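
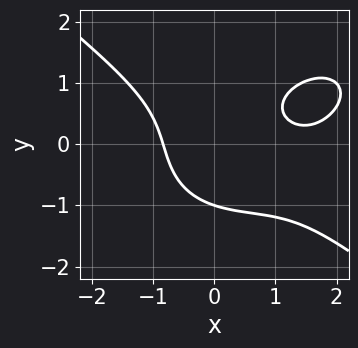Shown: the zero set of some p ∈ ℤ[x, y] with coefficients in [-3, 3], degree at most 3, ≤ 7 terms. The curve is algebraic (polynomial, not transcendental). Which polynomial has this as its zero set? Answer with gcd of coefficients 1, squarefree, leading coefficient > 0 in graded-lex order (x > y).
x^3 + 2*y^3 - 2*x^2 - 2*x*y + 2

deg p = 3. A generic line meets the curve in up to 3 points.
Checking where it meets the axes: one y-axis crossing is at y = -1.
Assembling these constraints gives the stated polynomial.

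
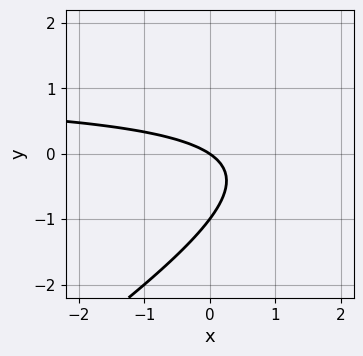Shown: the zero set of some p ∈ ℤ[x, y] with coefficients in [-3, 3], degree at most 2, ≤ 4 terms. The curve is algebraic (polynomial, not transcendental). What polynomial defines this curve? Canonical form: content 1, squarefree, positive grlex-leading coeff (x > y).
2*x*y - 3*y^2 - 2*x - 3*y

The degree is 2 — the shape is more complex than any degree-1 curve.
From the visible intercepts: among the integer gridlines, it crosses the y-axis at y ∈ {-1, 0}; it crosses the x-axis at the gridline x = 0.
Fitting integer coefficients to these (and the overall shape) gives p.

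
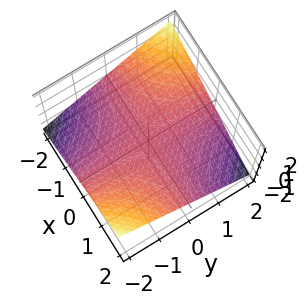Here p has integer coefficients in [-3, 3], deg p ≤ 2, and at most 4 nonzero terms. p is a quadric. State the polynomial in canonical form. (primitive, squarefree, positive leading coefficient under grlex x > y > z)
Degree: a hyperbolic paraboloid; a quadric, so deg p = 2.
Checking where it meets the axes: it crosses the z-axis at the gridline z = 0; the visible x-axis segment lies entirely on the surface; the visible y-axis segment lies entirely on the surface.
The integer polynomial consistent with all of this is the stated p.

x*y + 3*z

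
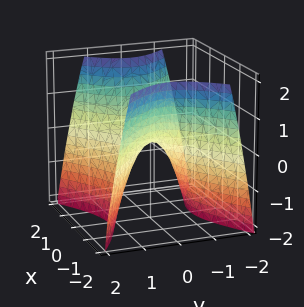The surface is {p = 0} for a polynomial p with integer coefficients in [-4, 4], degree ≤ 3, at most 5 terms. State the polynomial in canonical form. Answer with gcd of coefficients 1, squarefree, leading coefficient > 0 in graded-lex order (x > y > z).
2*x^2 - 3*y^2 - 2*z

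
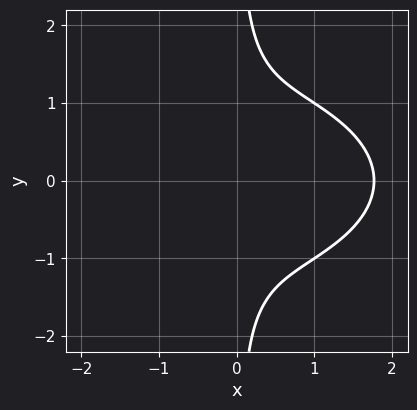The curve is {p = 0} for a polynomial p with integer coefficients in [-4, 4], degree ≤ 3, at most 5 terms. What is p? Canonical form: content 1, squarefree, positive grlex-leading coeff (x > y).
x^3 + 3*x*y^2 - 2*x - 2

Degree: a generic line meets the curve in up to 3 points, so deg p = 3.
Symmetries: mirror symmetry y ↦ −y ⇒ only even powers of y.
Observable constraints: no y-intercept at any integer in the box.
Matching integer coefficients to the picture gives p.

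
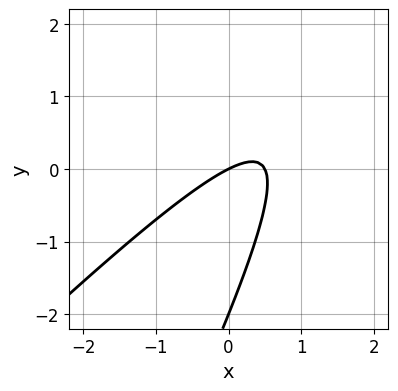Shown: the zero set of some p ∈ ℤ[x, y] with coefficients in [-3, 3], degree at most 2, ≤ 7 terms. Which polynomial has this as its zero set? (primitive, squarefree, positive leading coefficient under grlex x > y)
2*x^2 - 3*x*y + y^2 - x + 2*y

1. deg p = 2. The shape is more complex than any degree-1 curve.
2. From the axis intercepts and sections: one x-axis crossing is at x = 0; the y-axis gridline crossings are at y ∈ {-2, 0}.
3. Together with the visible shape, these determine p as stated.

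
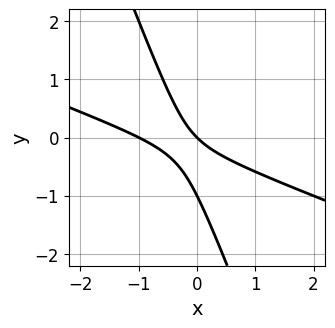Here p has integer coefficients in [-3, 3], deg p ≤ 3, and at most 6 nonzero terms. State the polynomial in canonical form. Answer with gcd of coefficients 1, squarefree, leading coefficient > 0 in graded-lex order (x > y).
x^2 + 3*x*y + y^2 + x + y

(a) The degree is 2 — the shape is more complex than any degree-1 curve.
(b) From the visible intercepts: the y-axis gridline crossings are at y ∈ {-1, 0}; among the integer gridlines, it crosses the x-axis at x ∈ {-1, 0}.
(c) Solving for integer coefficients yields p as stated.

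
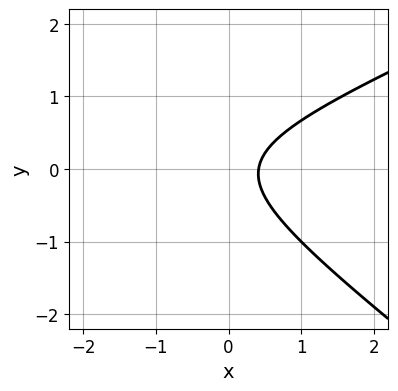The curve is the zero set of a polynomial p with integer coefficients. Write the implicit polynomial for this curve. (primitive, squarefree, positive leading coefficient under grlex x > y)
First, the degree is 2 — no degree-1 curve has this shape.
Next, reading off the gridlines: the curve avoids every integer y-axis point in the box.
Finally, together with the visible shape, these determine p as stated.

x^2 - x*y - 3*y^2 + 2*x - 1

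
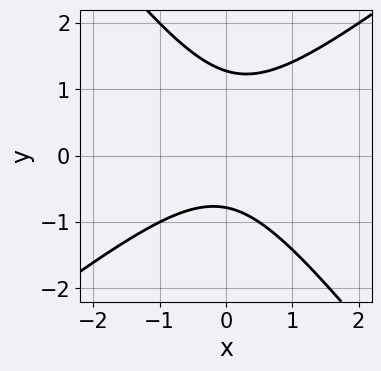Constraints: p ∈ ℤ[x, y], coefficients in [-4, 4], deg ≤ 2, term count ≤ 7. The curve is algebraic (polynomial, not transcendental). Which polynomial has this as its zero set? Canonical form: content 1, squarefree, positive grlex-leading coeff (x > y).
2*x^2 - x*y - 2*y^2 + y + 2

Degree: the shape is more complex than any degree-1 curve, so deg p = 2.
From the axis intercepts and sections: the curve avoids every integer x-axis point in the box.
Matching integer coefficients to the picture gives p.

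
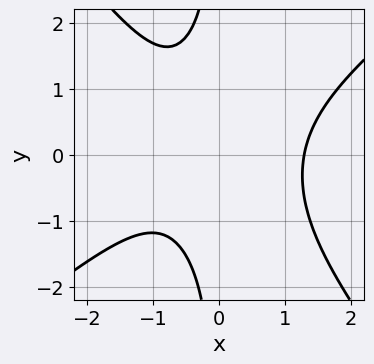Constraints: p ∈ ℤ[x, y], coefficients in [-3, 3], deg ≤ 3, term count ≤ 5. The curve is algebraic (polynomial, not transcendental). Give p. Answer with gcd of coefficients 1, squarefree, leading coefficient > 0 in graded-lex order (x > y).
First, degree: a generic line meets the curve in up to 3 points, so deg p = 3.
Next, reading off the gridlines: the curve avoids every integer y-axis point in the box.
Finally, putting this together gives p.

2*x^3 - x^2*y - 2*x*y^2 - x - 3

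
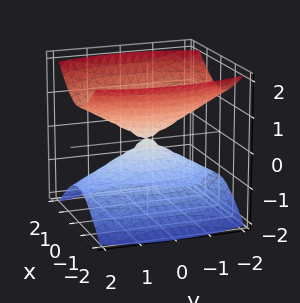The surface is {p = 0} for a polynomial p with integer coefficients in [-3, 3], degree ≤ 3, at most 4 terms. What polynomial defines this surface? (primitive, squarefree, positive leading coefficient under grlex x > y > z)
I count 2 distinct pieces.
Degree: two nappes meeting at a single point; a quadric, so deg p = 2.
Symmetries: the x ↦ −x reflection is a symmetry, so x appears only in even powers; it's symmetric under y → −y, forcing even powers of y; it's symmetric under z → −z, forcing even powers of z.
Against the integer gridlines: it crosses the y-axis at the gridline y = 0; it meets the z-axis at z = 0 (among the integer gridlines); it meets the x-axis at x = 0 (among the integer gridlines).
Putting this together gives p.

3*x^2 + y^2 - 3*z^2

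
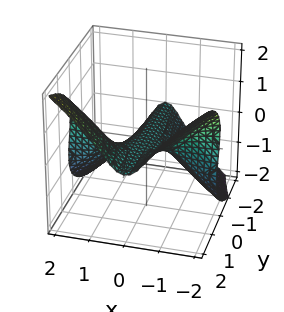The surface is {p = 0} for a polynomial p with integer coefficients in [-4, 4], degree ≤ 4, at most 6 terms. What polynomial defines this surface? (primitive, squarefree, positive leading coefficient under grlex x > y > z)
The degree is 3 — the shape is more complex than any degree-2 surface.
From the visible intercepts: every point of the y-axis in the box is on the surface; one x-axis crossing is at x = 0; one z-axis crossing is at z = 0.
Solving for integer coefficients yields p as stated.

2*x^2*y + x^2*z - 2*z^3 - x^2 - 2*z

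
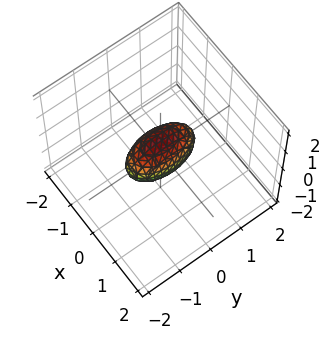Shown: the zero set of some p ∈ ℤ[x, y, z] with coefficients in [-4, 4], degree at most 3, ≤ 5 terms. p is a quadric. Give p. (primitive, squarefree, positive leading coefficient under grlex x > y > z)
First, the degree is 2 — bounded and convex; a quadric.
Then, symmetries: mirror symmetry y ↦ −y ⇒ only even powers of y; the z ↦ −z reflection is a symmetry, so z appears only in even powers; mirror symmetry x ↦ −x ⇒ only even powers of x.
Next, reading off the gridlines: among the integer gridlines, it crosses the y-axis at y ∈ {-1, 1}.
Finally, fitting integer coefficients to these (and the overall shape) gives p.

3*x^2 + y^2 + 2*z^2 - 1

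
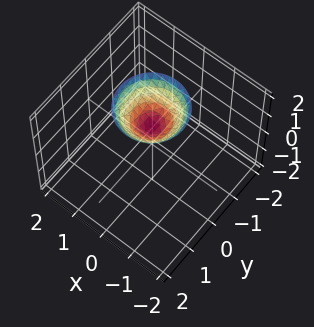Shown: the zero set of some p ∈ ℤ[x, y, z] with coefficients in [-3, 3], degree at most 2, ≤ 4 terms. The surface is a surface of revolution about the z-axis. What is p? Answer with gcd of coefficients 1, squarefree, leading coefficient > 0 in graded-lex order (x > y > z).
x^2 + y^2 - z + 1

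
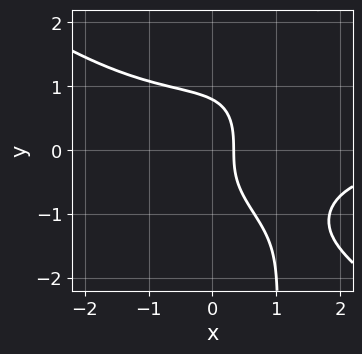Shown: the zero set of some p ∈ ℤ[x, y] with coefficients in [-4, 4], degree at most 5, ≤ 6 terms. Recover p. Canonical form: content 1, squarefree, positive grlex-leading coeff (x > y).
x^3*y - 2*x*y^3 + 2*y^3 + 3*x - 1

First, the degree is 4 — no degree-3 curve has this shape.
Finally, the integer polynomial consistent with all of this is the stated p.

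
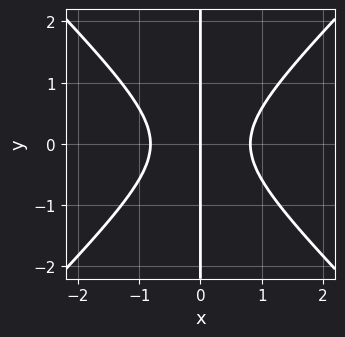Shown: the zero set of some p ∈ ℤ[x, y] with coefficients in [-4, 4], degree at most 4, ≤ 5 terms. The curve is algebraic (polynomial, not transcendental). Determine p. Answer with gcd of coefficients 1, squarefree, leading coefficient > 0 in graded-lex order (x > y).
1. The degree is 3 — a generic line meets the curve in up to 3 points.
2. Symmetries: the y ↦ −y reflection is a symmetry, so y appears only in even powers.
3. Observable constraints: it crosses the x-axis at the gridline x = 0; every point of the y-axis in the box is on the curve.
4. The integer polynomial consistent with all of this is the stated p.

3*x^3 - 3*x*y^2 - 2*x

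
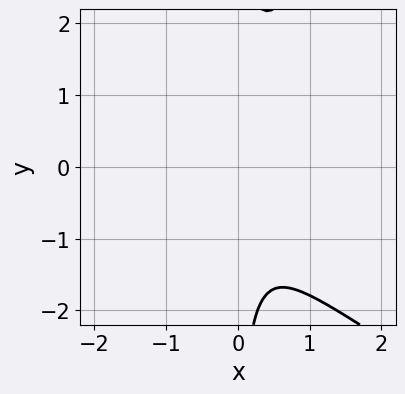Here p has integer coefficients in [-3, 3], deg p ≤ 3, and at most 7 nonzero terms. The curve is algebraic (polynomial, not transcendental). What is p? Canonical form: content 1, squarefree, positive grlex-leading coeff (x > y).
(a) The degree is 3 — a generic line meets the curve in up to 3 points.
(b) Against the integer gridlines: the curve avoids every integer x-axis point in the box; it misses every integer gridline on the y-axis.
(c) Together with the visible shape, these determine p as stated.

x^3 + x^2*y - x*y^2 + 3*x^2 + 1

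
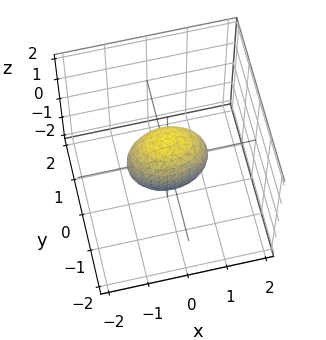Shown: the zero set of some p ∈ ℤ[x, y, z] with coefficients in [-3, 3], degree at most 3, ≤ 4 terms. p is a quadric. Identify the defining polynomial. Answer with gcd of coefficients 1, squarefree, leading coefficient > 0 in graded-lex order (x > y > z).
x^2 + 2*y^2 + z^2 - 1

First, deg p = 2. Bounded and convex; a quadric.
Next, symmetries: the z ↦ −z reflection is a symmetry, so z appears only in even powers; the y ↦ −y reflection is a symmetry, so y appears only in even powers; the x ↦ −x reflection is a symmetry, so x appears only in even powers.
Then, from the axis intercepts and sections: among the integer gridlines, it crosses the x-axis at x ∈ {-1, 1}; among the integer gridlines, it crosses the z-axis at z ∈ {-1, 1}.
Finally, together with the visible shape, these determine p as stated.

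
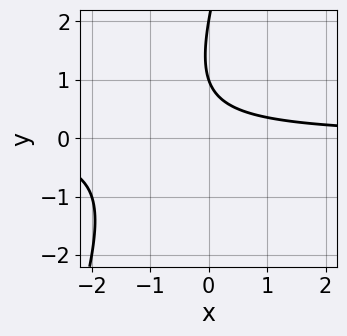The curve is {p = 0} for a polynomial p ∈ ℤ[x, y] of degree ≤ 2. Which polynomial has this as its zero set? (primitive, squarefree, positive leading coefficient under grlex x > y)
3*x*y - y^2 + 3*y - 2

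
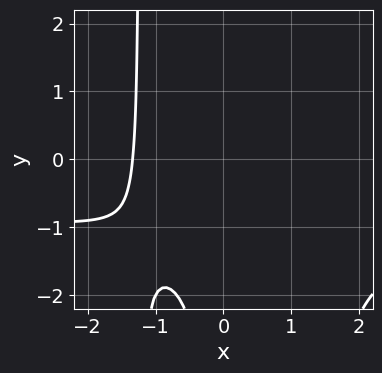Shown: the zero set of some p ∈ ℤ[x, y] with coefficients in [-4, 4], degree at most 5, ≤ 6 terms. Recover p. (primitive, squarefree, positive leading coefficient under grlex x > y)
(a) deg p = 4. A generic line meets the curve in up to 4 points.
(b) From the visible intercepts: it misses every integer gridline on the y-axis.
(c) Putting this together gives p.

2*x^3*y + 2*x^3 + x^2 - 3*x*y + 3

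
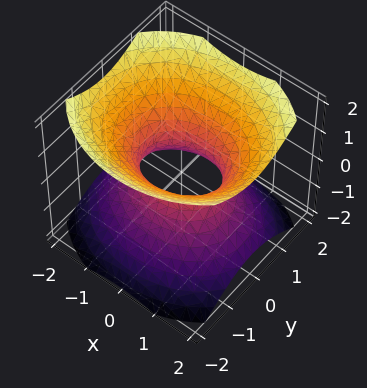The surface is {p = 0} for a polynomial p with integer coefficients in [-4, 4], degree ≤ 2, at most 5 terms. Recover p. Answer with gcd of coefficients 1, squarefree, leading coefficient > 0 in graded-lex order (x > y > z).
(a) The degree is 2 — an hourglass — one-sheet hyperboloid; a quadric.
(b) Symmetries: mirror symmetry z ↦ −z ⇒ only even powers of z; mirror symmetry y ↦ −y ⇒ only even powers of y; mirror symmetry x ↦ −x ⇒ only even powers of x.
(c) Observable constraints: the x-axis gridline crossings are at x ∈ {-1, 1}; the surface avoids every integer z-axis point in the box.
(d) Assembling these constraints gives the stated polynomial.

2*x^2 + 3*y^2 - 3*z^2 - 2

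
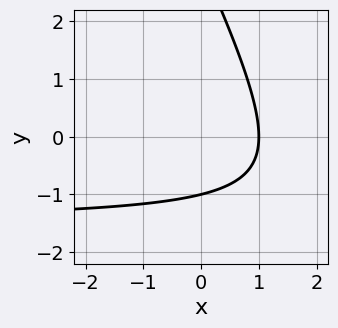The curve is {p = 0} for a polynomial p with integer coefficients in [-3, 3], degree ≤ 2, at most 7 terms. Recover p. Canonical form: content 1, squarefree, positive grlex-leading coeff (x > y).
1. deg p = 2. A generic line meets the curve in up to 2 points.
2. Checking where it meets the axes: it crosses the x-axis at the gridline x = 1; one y-axis crossing is at y = -1.
3. Matching integer coefficients to the picture gives p.

2*x*y + y^2 + 3*x - 2*y - 3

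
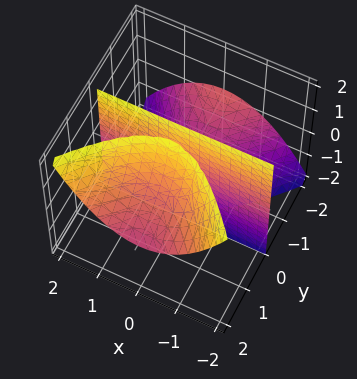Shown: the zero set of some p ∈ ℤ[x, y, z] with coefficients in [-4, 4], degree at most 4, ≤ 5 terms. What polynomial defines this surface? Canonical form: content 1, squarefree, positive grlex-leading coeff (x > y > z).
3*x^2*y - y^3 - 3*y^2*z + 3*y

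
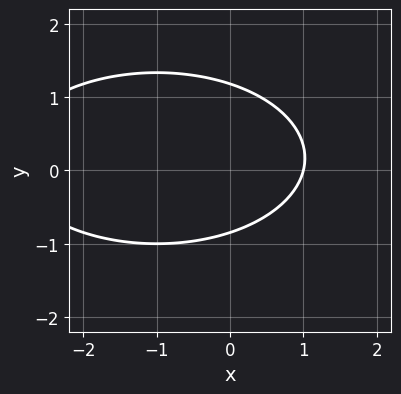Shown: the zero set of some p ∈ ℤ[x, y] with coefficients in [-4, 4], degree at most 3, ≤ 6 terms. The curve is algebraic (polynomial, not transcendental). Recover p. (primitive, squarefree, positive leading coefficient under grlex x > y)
x^2 + 3*y^2 + 2*x - y - 3

First, the degree is 2 — no degree-1 curve has this shape.
Then, checking where it meets the axes: one x-axis crossing is at x = 1.
Finally, matching integer coefficients to the picture gives p.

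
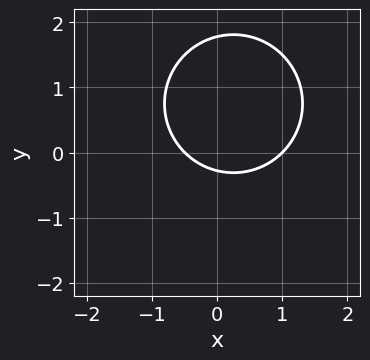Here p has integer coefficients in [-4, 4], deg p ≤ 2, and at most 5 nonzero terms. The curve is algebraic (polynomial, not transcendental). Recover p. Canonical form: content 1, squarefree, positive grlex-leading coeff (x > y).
First, degree: a generic line meets the curve in up to 2 points, so deg p = 2.
Next, from the axis intercepts and sections: one x-axis crossing is at x = 1.
Finally, putting this together gives p.

2*x^2 + 2*y^2 - x - 3*y - 1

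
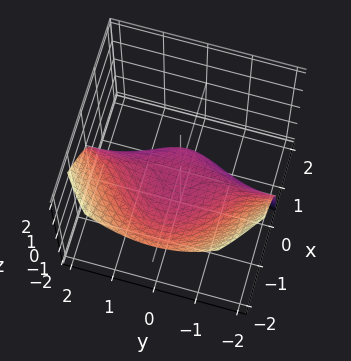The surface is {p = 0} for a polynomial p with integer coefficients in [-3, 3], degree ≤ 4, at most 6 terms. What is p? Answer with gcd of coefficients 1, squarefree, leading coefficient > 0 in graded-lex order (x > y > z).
x^3 + 2*x*y^2 - 3*x*z + 3*z

(a) deg p = 3. No degree-2 surface has this shape.
(b) Checking where it meets the axes: one z-axis crossing is at z = 0; it crosses the x-axis at the gridline x = 0.
(c) The integer polynomial consistent with all of this is the stated p. Check: (0, -1, 0) on the y-axis lies on the surface, and p(0, -1, 0) = 0. ✓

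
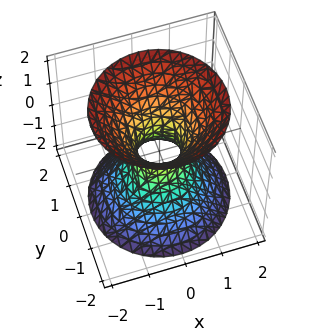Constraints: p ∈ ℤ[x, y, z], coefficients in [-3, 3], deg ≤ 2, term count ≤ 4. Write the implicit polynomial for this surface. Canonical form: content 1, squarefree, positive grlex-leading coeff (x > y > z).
3*x^2 + 3*y^2 - 2*z^2 - 1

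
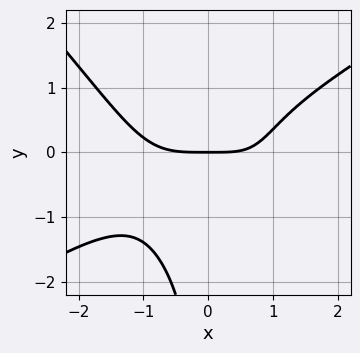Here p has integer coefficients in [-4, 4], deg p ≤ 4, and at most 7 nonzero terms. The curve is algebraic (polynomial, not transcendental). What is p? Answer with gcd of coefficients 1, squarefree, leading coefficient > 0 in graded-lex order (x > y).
x^4 - 2*x^2*y^2 - x*y^3 + x*y - 3*y

First, degree: the shape is more complex than any degree-3 curve, so deg p = 4.
Next, observable constraints: it meets the x-axis at x = 0 (among the integer gridlines); one y-axis crossing is at y = 0.
Finally, these observations pin down the coefficients.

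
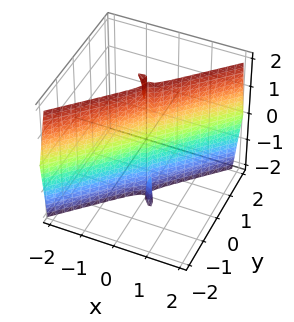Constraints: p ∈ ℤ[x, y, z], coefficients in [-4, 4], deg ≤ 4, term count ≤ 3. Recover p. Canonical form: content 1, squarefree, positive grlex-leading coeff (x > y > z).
3*x^3 - x*y*z - 3*y^3

First, I count 3 distinct pieces. Treating them together as one polynomial.
Next, degree: the shape is more complex than any degree-2 surface, so deg p = 3.
Next, from the axis intercepts and sections: it meets the y-axis at y = 0 (among the integer gridlines); every point of the z-axis in the box is on the surface.
Finally, together with the visible shape, these determine p as stated.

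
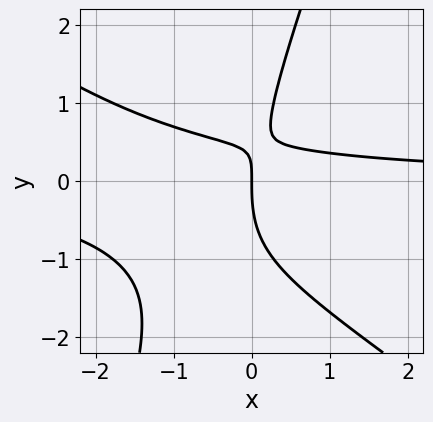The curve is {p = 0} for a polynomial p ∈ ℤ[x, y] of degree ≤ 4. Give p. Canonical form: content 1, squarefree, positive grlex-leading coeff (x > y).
(a) The degree is 3 — no degree-2 curve has this shape.
(b) From the axis intercepts and sections: one y-axis crossing is at y = 0; it meets the x-axis at x = 0 (among the integer gridlines).
(c) Assembling these constraints gives the stated polynomial.

2*x^2*y + 2*x*y^2 - y^3 + 3*x*y - 2*x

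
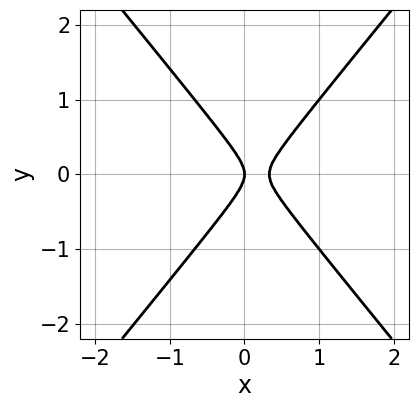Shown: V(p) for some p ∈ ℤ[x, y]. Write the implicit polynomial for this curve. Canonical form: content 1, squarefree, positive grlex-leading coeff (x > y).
3*x^2 - 2*y^2 - x

Degree: no degree-1 curve has this shape, so deg p = 2.
Symmetries: mirror symmetry y ↦ −y ⇒ only even powers of y.
From the visible intercepts: it crosses the x-axis at the gridline x = 0; one y-axis crossing is at y = 0.
These observations pin down the coefficients.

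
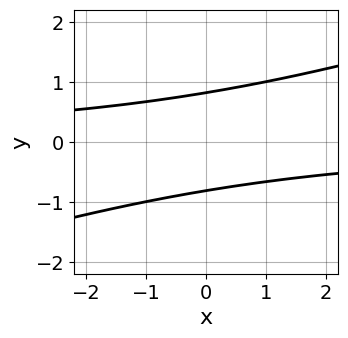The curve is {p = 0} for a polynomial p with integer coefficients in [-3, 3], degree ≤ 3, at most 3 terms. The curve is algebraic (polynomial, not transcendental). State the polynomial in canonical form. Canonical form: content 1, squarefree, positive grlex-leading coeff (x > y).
x*y - 3*y^2 + 2

deg p = 2. No degree-1 curve has this shape.
From the axis intercepts and sections: no x-intercept at any integer in the box.
Fitting integer coefficients to these (and the overall shape) gives p.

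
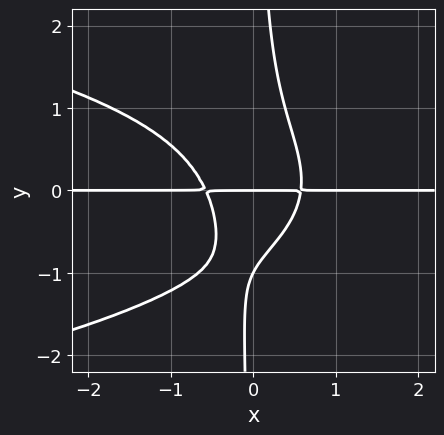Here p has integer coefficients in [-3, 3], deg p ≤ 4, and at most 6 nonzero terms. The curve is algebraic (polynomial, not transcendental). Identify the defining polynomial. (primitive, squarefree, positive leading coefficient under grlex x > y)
3*x*y^3 + 3*x^2*y + x*y^2 - y^2 - y

1. The degree is 4 — a generic line meets the curve in up to 4 points.
2. From the axis intercepts and sections: the visible x-axis segment lies entirely on the curve; among the integer gridlines, it crosses the y-axis at y ∈ {-1, 0}.
3. Together with the visible shape, these determine p as stated.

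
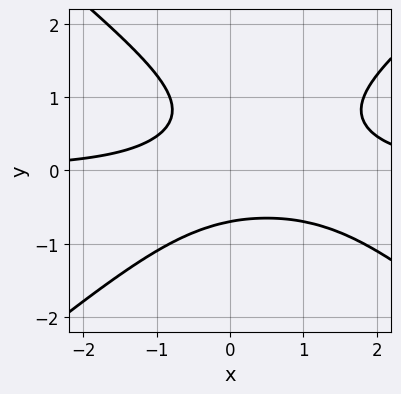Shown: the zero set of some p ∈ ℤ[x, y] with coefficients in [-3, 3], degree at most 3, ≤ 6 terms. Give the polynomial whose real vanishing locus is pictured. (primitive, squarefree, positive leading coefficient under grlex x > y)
(a) deg p = 3. The shape is more complex than any degree-2 curve.
(b) From the visible intercepts: the curve avoids every integer x-axis point in the box.
(c) Putting this together gives p.

2*x^2*y - 3*y^3 - 2*x*y + 2*y^2 - 2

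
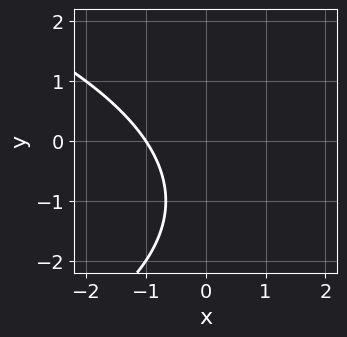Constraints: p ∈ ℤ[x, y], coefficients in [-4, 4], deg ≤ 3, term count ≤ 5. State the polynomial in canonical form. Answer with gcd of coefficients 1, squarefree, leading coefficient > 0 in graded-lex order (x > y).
y^2 + 3*x + 2*y + 3

First, degree: the shape is more complex than any degree-1 curve, so deg p = 2.
Then, from the visible intercepts: it meets the x-axis at x = -1 (among the integer gridlines); it misses every integer gridline on the y-axis.
Finally, matching integer coefficients to the picture gives p.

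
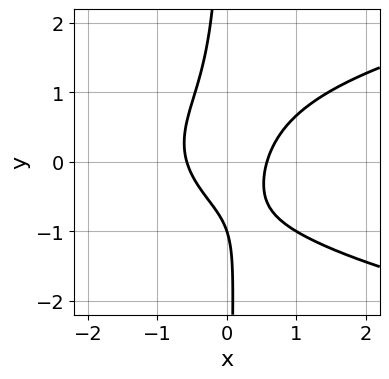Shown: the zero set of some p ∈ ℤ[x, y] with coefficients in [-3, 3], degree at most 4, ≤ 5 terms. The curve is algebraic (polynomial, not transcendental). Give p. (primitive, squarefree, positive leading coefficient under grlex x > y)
3*x*y^2 - 3*x^2 + y + 1

(a) deg p = 3.
(b) From the visible intercepts: it meets the y-axis at y = -1 (among the integer gridlines).
(c) Solving for integer coefficients yields p as stated.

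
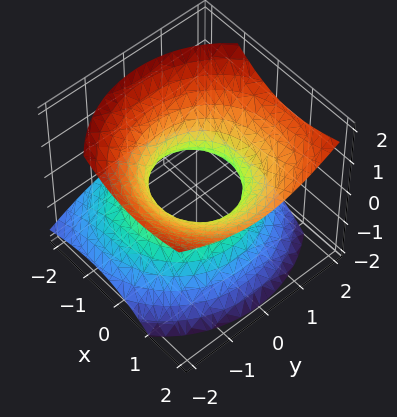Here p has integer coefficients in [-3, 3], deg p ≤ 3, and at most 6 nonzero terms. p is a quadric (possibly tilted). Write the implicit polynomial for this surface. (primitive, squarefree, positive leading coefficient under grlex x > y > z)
1. deg p = 2. No degree-1 surface has this shape.
2. Checking where it meets the axes: it misses every integer gridline on the z-axis; the y-axis gridline crossings are at y ∈ {-1, 1}; among the integer gridlines, it crosses the x-axis at x ∈ {-1, 1}.
3. Fitting integer coefficients to these (and the overall shape) gives p.

2*x^2 - 2*x*z + 2*y^2 - 3*z^2 - 2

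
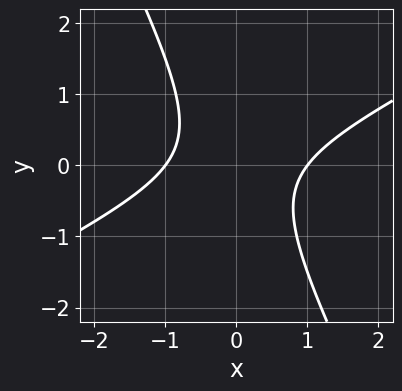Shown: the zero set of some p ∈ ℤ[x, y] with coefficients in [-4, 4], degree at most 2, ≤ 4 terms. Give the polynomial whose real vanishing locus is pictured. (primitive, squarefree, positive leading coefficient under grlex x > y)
2*x^2 - 3*x*y - 2*y^2 - 2

1. The degree is 2 — a generic line meets the curve in up to 2 points.
2. Against the integer gridlines: no y-intercept at any integer in the box; the x-axis gridline crossings are at x ∈ {-1, 1}.
3. Solving for integer coefficients yields p as stated.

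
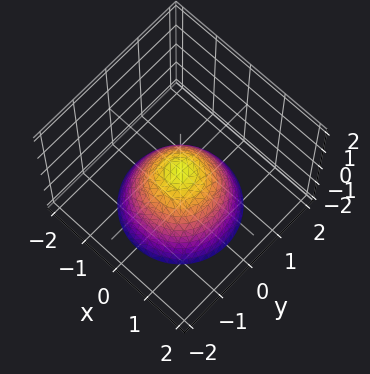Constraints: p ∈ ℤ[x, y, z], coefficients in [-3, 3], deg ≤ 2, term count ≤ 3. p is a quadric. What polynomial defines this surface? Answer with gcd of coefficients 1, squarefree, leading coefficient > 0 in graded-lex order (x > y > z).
x^2 + y^2 + z

1. Degree: a single bowl opening along one axis; a quadric, so deg p = 2.
2. Symmetries: rotational symmetry about the z-axis ⇒ p depends on x, y only through x² + y².
3. Checking where it meets the axes: it crosses the x-axis at the gridline x = 0; it crosses the y-axis at the gridline y = 0.
4. Solving for integer coefficients yields p as stated.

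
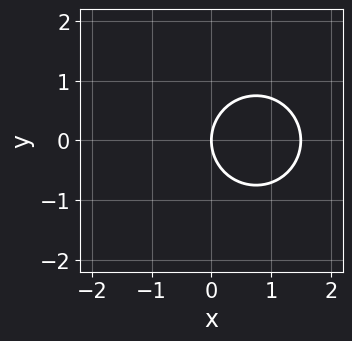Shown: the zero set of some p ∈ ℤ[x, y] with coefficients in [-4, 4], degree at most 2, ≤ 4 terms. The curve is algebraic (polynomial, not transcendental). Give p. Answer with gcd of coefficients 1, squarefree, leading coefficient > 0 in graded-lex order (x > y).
2*x^2 + 2*y^2 - 3*x

The degree is 2 — the shape is more complex than any degree-1 curve.
Symmetries: the y ↦ −y reflection is a symmetry, so y appears only in even powers.
Against the integer gridlines: it crosses the y-axis at the gridline y = 0; one x-axis crossing is at x = 0.
The integer polynomial consistent with all of this is the stated p.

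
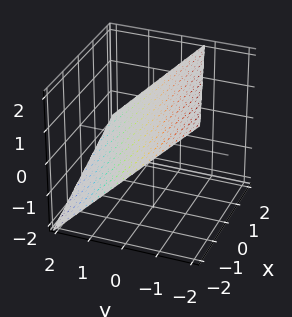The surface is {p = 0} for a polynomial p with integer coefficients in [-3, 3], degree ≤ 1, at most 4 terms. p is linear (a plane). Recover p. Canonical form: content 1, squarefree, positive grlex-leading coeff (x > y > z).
x - 3*y - 3*z + 2

First, the degree is 1 — the surface is flat (a plane).
Then, from the visible intercepts: one x-axis crossing is at x = -2.
Finally, solving for integer coefficients yields p as stated.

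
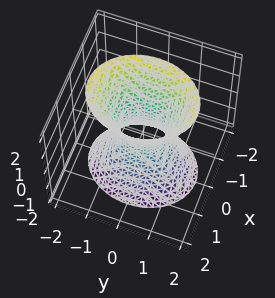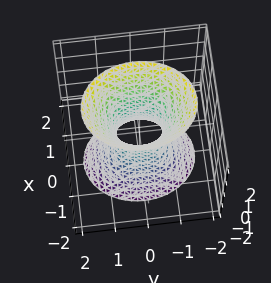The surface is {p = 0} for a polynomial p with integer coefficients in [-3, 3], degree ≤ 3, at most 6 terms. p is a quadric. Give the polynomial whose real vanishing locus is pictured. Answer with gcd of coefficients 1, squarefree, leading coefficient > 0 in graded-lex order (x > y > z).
3*x^2 + 2*y^2 - z^2 - 1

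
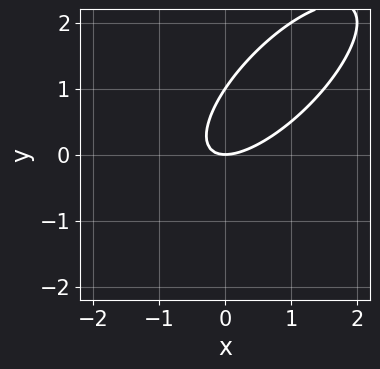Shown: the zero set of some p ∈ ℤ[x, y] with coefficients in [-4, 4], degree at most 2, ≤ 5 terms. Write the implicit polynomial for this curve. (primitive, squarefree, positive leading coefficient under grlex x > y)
2*x^2 - 3*x*y + 2*y^2 - 2*y

1. The degree is 2 — the shape is more complex than any degree-1 curve.
2. From the axis intercepts and sections: one x-axis crossing is at x = 0; the y-axis gridline crossings are at y ∈ {0, 1}.
3. Together with the visible shape, these determine p as stated.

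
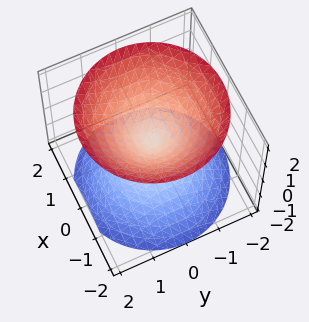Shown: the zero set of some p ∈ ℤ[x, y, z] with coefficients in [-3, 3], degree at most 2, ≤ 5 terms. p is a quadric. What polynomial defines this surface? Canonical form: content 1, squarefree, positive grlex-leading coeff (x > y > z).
(a) There are 2 components.
(b) Degree: two nappes meeting at a single point; a quadric, so deg p = 2.
(c) Symmetries: rotational symmetry about the z-axis ⇒ p depends on x, y only through x² + y²; it's symmetric under z → −z, forcing even powers of z.
(d) From the visible intercepts: a circular section at z = 1 has radius exactly 1; one x-axis crossing is at x = 0; one y-axis crossing is at y = 0.
(e) Putting this together gives p.

x^2 + y^2 - z^2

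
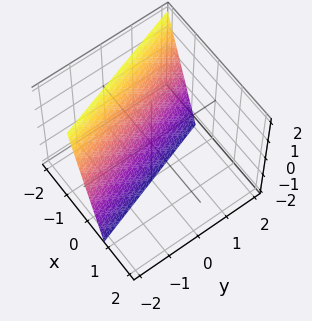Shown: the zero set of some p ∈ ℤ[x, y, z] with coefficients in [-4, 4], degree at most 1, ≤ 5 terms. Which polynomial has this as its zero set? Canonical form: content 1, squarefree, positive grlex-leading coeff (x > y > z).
3*x + y + z + 2

(a) The degree is 1 — the surface is flat (a plane).
(b) Observable constraints: one z-axis crossing is at z = -2; one y-axis crossing is at y = -2.
(c) Fitting integer coefficients to these (and the overall shape) gives p.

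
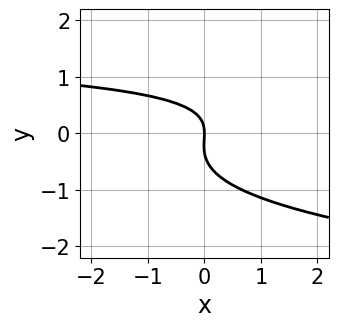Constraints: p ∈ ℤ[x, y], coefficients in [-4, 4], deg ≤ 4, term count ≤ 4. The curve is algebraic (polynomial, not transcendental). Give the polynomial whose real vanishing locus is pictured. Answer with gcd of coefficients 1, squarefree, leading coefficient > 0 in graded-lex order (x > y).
3*y^3 - x*y + y^2 + 2*x

deg p = 3. No degree-2 curve has this shape.
Observable constraints: it meets the y-axis at y = 0 (among the integer gridlines); it crosses the x-axis at the gridline x = 0.
Matching integer coefficients to the picture gives p.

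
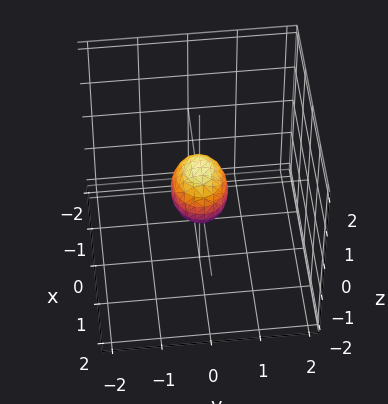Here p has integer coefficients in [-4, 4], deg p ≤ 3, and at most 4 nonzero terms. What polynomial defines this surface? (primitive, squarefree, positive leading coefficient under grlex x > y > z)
2*x^2 + 3*y^2 + 2*z^2 - 1

Degree: a closed, bounded, convex surface; a quadric, so deg p = 2.
Symmetries: the y ↦ −y reflection is a symmetry, so y appears only in even powers; the x ↦ −x reflection is a symmetry, so x appears only in even powers; mirror symmetry z ↦ −z ⇒ only even powers of z.
Matching integer coefficients to the picture gives p.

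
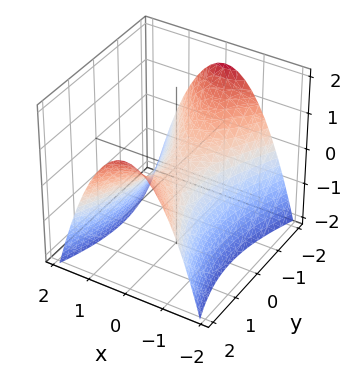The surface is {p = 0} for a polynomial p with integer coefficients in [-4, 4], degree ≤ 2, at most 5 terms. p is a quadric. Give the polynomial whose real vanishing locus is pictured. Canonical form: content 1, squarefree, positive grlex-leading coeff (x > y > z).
First, degree: a saddle surface; a quadric, so deg p = 2.
Next, symmetries: mirror symmetry x ↦ −x ⇒ only even powers of x; it's symmetric under y → −y, forcing even powers of y.
Then, from the axis intercepts and sections: it crosses the z-axis at the gridline z = 0; one x-axis crossing is at x = 0.
Finally, matching integer coefficients to the picture gives p.

3*x^2 - y^2 + 3*z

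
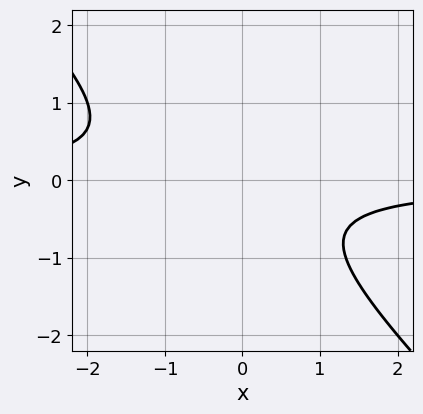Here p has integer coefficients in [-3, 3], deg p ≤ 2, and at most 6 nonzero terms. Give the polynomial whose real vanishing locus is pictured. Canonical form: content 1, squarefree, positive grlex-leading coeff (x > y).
First, the degree is 2 — a generic line meets the curve in up to 2 points.
Next, reading off the gridlines: it misses every integer gridline on the x-axis; the curve avoids every integer y-axis point in the box.
Finally, assembling these constraints gives the stated polynomial.

3*x*y + 3*y^2 + y + 2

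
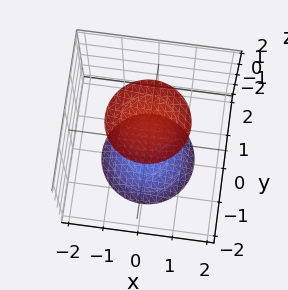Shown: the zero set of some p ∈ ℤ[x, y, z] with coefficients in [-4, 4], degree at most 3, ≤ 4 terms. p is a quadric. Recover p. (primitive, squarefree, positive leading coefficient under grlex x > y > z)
x^2 + y^2 - z^2 + 3

First, the picture has 2 separate pieces. Treating them together as one polynomial.
Then, deg p = 2. Two separate bowl-shaped sheets opening away from each other; a quadric.
Next, symmetries: it's symmetric under z → −z, forcing even powers of z; rotational symmetry about the z-axis ⇒ p depends on x, y only through x² + y².
Next, reading off the gridlines: the surface avoids every integer y-axis point in the box; it misses every integer gridline on the x-axis.
Finally, fitting integer coefficients to these (and the overall shape) gives p.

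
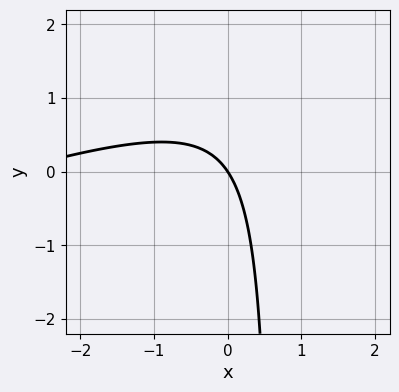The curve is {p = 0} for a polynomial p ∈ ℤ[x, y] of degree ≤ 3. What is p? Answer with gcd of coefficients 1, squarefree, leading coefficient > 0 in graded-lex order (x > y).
x^2 - 3*x*y + 3*x + 2*y

First, the degree is 2 — no degree-1 curve has this shape.
Next, from the axis intercepts and sections: one x-axis crossing is at x = 0; one y-axis crossing is at y = 0.
Finally, together with the visible shape, these determine p as stated.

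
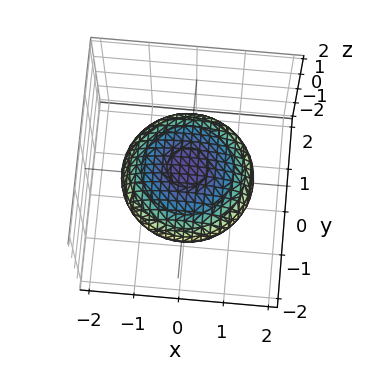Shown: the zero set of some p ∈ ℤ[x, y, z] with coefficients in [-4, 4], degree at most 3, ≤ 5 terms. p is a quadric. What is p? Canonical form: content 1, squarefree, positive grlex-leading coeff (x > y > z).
x^2 + y^2 + 3*z^2 - 2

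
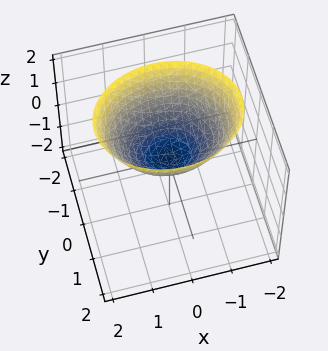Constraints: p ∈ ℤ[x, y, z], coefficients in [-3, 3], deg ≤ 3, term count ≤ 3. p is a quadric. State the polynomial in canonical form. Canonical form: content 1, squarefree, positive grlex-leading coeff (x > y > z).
2*x^2 + 3*y^2 - 3*z

deg p = 2. A paraboloid; a quadric.
Symmetries: the x ↦ −x reflection is a symmetry, so x appears only in even powers; the y ↦ −y reflection is a symmetry, so y appears only in even powers.
From the visible intercepts: it crosses the z-axis at the gridline z = 0; one x-axis crossing is at x = 0; one y-axis crossing is at y = 0.
Solving for integer coefficients yields p as stated.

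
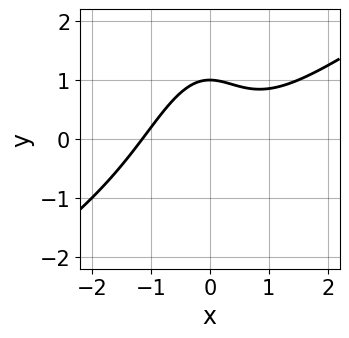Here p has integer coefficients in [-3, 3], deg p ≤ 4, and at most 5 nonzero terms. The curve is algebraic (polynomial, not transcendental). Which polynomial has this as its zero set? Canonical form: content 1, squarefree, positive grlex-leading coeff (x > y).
2*x^3 - 3*x^2*y - y^2 - 2*y + 3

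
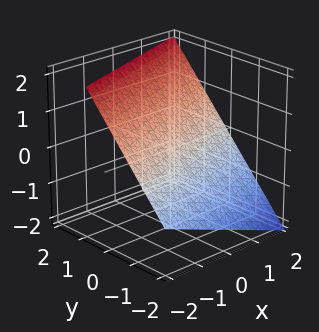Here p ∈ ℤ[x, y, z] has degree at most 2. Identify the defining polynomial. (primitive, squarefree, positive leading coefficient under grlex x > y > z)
deg p = 1. The surface is flat (a plane).
Checking where it meets the axes: it crosses the x-axis at the gridline x = 2.
Solving for integer coefficients yields p as stated.

x - 3*y + 3*z - 2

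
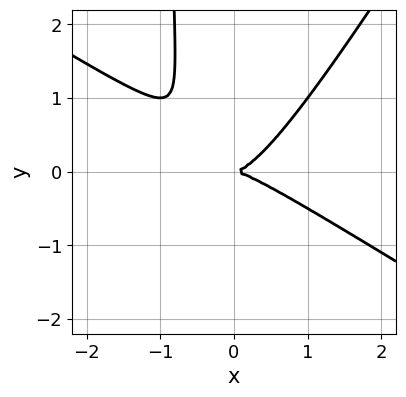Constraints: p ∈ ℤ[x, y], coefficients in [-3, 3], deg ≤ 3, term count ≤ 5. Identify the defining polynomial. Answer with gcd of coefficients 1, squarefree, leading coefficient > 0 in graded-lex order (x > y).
x^3 + x^2*y - x*y^2 - y^2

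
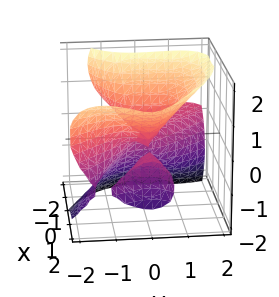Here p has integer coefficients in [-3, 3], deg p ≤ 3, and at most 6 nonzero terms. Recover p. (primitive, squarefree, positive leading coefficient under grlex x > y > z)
x^2*z + x*y^2 + y^3 - z^3 - x*z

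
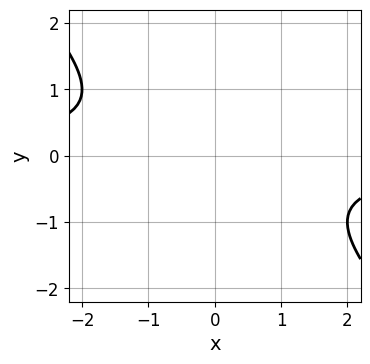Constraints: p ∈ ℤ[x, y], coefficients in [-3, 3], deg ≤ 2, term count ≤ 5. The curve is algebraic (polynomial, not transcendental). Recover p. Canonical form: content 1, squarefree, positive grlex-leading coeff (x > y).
x*y + y^2 + 1

First, deg p = 2. The shape is more complex than any degree-1 curve.
Next, from the visible intercepts: no y-intercept at any integer in the box; the curve avoids every integer x-axis point in the box.
Finally, solving for integer coefficients yields p as stated.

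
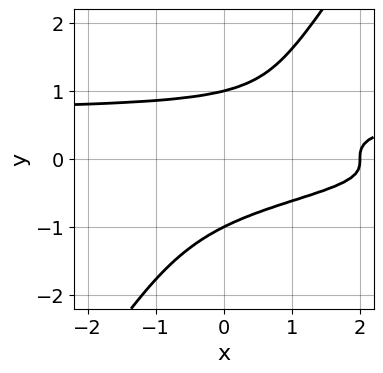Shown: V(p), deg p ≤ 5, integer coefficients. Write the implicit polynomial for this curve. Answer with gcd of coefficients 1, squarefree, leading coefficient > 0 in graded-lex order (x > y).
First, the degree is 4 — a generic line meets the curve in up to 4 points.
Next, against the integer gridlines: one x-axis crossing is at x = 2; the y-axis gridline crossings are at y ∈ {-1, 1}.
Finally, assembling these constraints gives the stated polynomial.

3*x*y^3 - 2*y^4 - x + 2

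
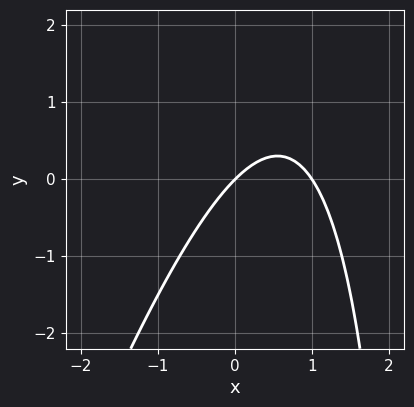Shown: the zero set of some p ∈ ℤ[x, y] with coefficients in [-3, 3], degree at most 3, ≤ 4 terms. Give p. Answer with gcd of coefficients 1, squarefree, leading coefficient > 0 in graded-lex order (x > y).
3*x^2 - x*y - 3*x + 3*y

The degree is 2 — a generic line meets the curve in up to 2 points.
From the visible intercepts: the x-axis gridline crossings are at x ∈ {0, 1}; it crosses the y-axis at the gridline y = 0.
Together with the visible shape, these determine p as stated.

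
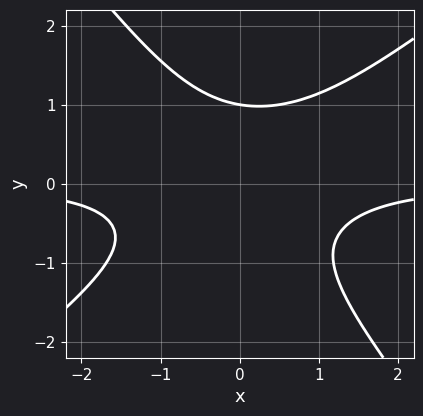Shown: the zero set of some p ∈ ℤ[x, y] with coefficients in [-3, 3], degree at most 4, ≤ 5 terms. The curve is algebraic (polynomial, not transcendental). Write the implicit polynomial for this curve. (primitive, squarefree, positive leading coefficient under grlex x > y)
2*x^2*y - x*y^2 - 2*y^3 + 2

1. Degree: the shape is more complex than any degree-2 curve, so deg p = 3.
2. From the axis intercepts and sections: no x-intercept at any integer in the box; one y-axis crossing is at y = 1.
3. The integer polynomial consistent with all of this is the stated p.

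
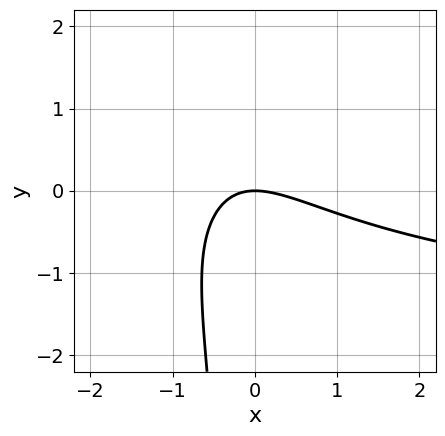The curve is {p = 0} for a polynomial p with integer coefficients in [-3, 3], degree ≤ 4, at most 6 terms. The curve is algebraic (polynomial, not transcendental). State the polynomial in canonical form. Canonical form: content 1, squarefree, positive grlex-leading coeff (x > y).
deg p = 3.
Against the integer gridlines: one y-axis crossing is at y = 0; it crosses the x-axis at the gridline x = 0.
Solving for integer coefficients yields p as stated.

x^2*y - x*y^2 + 2*x^2 + 3*x*y + 3*y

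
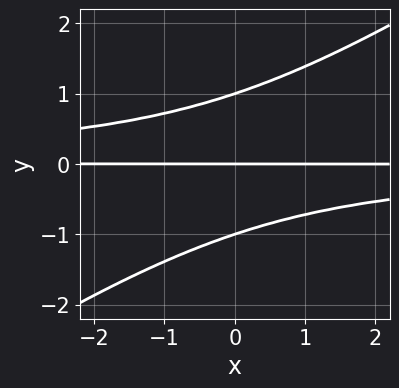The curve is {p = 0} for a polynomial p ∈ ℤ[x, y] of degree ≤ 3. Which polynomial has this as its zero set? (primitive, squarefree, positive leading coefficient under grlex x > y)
2*x*y^2 - 3*y^3 + 3*y

(a) The degree is 3 — the shape is more complex than any degree-2 curve.
(b) Observable constraints: every point of the x-axis in the box is on the curve; the y-axis gridline crossings are at y ∈ {-1, 0, 1}.
(c) Fitting integer coefficients to these (and the overall shape) gives p.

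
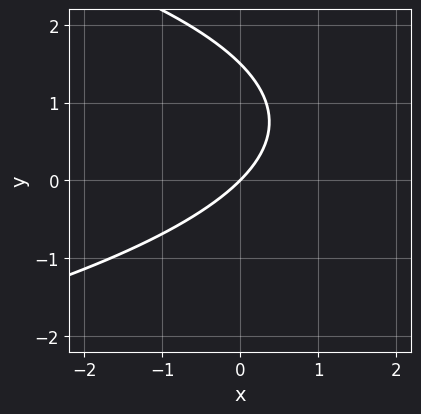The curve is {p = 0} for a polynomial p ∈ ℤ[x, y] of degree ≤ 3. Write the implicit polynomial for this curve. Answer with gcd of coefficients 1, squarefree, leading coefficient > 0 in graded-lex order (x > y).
1. Degree: a generic line meets the curve in up to 2 points, so deg p = 2.
2. Against the integer gridlines: it meets the y-axis at y = 0 (among the integer gridlines); it crosses the x-axis at the gridline x = 0.
3. Solving for integer coefficients yields p as stated.

2*y^2 + 3*x - 3*y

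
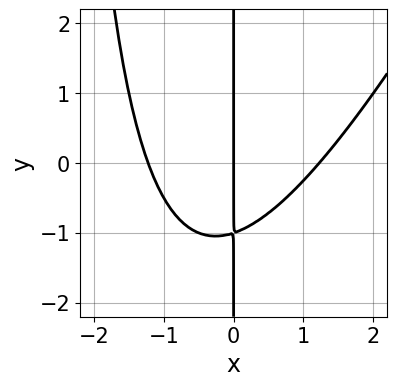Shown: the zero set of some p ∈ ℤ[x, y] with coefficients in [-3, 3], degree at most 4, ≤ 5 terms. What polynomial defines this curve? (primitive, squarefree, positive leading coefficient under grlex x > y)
2*x^3 - x^2*y - 3*x*y - 3*x

(a) The degree is 3 — a generic line meets the curve in up to 3 points.
(b) Reading off the gridlines: every point of the y-axis in the box is on the curve; one x-axis crossing is at x = 0.
(c) Assembling these constraints gives the stated polynomial.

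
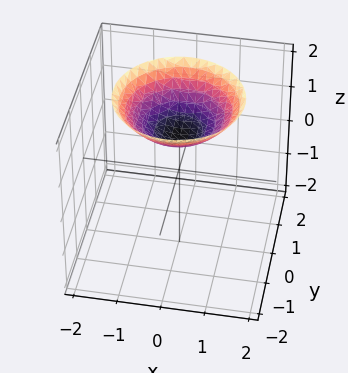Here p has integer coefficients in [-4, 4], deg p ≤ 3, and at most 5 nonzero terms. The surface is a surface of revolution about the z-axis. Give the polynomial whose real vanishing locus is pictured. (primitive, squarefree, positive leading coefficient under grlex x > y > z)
x^2 + y^2 - 2*z + 2

The degree is 2 — no degree-1 surface has this shape.
Symmetry: every cross-section ⟂ z is a circle, so x, y appear only via x² + y².
Checking where it meets the axes: a circular section at z = 2 has radius between 1 and 2; it misses every integer gridline on the y-axis; the surface avoids every integer x-axis point in the box.
Fitting integer coefficients to these (and the overall shape) gives p. Check: (0, 0, 1) on the z-axis lies on the surface, and p(0, 0, 1) = 0. ✓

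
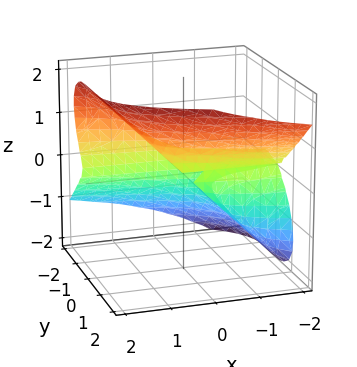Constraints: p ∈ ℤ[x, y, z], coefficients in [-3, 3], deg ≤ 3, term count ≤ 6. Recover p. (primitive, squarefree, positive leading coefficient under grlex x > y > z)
1. Degree: the shape is more complex than any degree-2 surface, so deg p = 3.
2. From the visible intercepts: it meets the z-axis at z = 0 (among the integer gridlines); the visible x-axis segment lies entirely on the surface.
3. Putting this together gives p. Check: (0, -1, 0) on the y-axis lies on the surface, and p(0, -1, 0) = 0. ✓

3*x*z^2 + 2*y^3 - 3*z^3 + 2*y^2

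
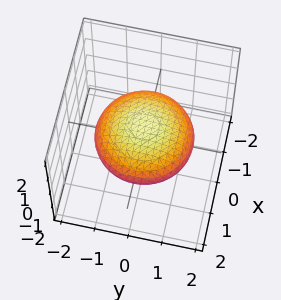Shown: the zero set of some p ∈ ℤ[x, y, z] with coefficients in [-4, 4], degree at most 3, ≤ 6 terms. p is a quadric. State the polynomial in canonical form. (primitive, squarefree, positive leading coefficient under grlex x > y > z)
x^2 + y^2 + 3*z^2 - 2

1. The degree is 2 — a closed, bounded, convex surface; a quadric.
2. Symmetries: it's symmetric under z → −z, forcing even powers of z; rotational symmetry about the z-axis ⇒ p depends on x, y only through x² + y².
3. Reading off the gridlines: a circular section at z = 0 has radius between 1 and 2.
4. Solving for integer coefficients yields p as stated.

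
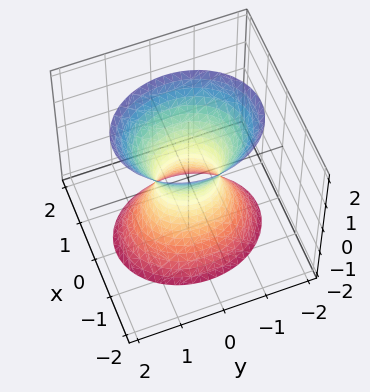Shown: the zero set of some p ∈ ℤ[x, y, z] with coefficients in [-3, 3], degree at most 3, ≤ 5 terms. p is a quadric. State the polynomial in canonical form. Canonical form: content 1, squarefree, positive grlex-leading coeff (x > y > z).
3*x^2 + 2*y^2 - z^2 - 1

First, the degree is 2 — an hourglass — one-sheet hyperboloid; a quadric.
Then, symmetries: mirror symmetry y ↦ −y ⇒ only even powers of y; mirror symmetry x ↦ −x ⇒ only even powers of x; the z ↦ −z reflection is a symmetry, so z appears only in even powers.
Then, from the visible intercepts: no z-intercept at any integer in the box.
Finally, the integer polynomial consistent with all of this is the stated p.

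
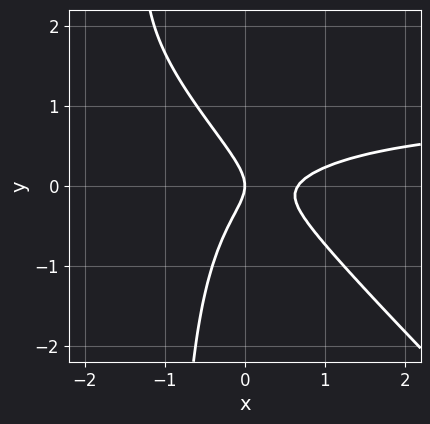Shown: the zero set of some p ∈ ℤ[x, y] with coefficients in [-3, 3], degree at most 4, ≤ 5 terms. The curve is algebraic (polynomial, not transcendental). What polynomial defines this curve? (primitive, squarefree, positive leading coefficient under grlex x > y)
3*x^2*y + 3*x*y^2 - 3*x^2 + 3*y^2 + 2*x

1. The degree is 3 — a generic line meets the curve in up to 3 points.
2. Reading off the gridlines: one y-axis crossing is at y = 0; one x-axis crossing is at x = 0.
3. Solving for integer coefficients yields p as stated.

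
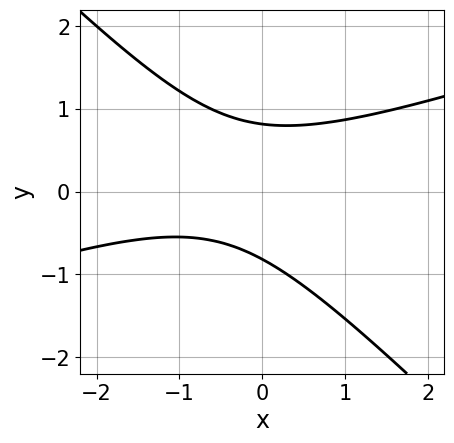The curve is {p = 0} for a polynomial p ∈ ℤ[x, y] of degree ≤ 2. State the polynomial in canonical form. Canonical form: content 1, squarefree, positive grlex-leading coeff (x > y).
(a) deg p = 2. The shape is more complex than any degree-1 curve.
(b) Against the integer gridlines: no x-intercept at any integer in the box.
(c) Fitting integer coefficients to these (and the overall shape) gives p.

x^2 - 2*x*y - 3*y^2 + x + 2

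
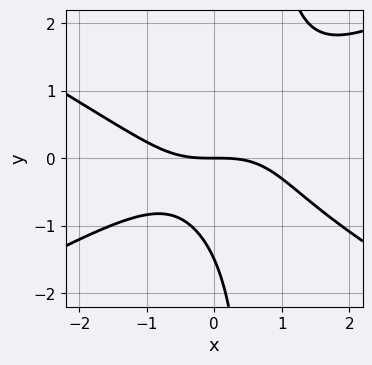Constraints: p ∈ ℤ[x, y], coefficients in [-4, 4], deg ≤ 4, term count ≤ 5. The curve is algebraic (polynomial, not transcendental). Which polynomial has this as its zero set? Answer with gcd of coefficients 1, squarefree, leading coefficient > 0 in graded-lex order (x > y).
1. Degree: the shape is more complex than any degree-2 curve, so deg p = 3.
2. From the visible intercepts: it crosses the x-axis at the gridline x = 0; it crosses the y-axis at the gridline y = 0.
3. Assembling these constraints gives the stated polynomial.

x^3 - 3*x*y^2 + 2*y^2 + 3*y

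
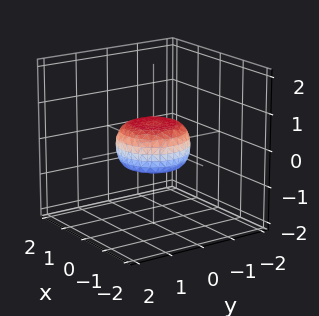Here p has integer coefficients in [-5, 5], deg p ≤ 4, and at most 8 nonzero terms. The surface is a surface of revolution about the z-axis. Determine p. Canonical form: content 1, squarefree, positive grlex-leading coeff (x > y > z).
2*x^4 + 4*x^2*y^2 + 2*y^4 - x^2 - y^2 + 3*z^2 - 1

First, degree: a generic line meets the surface in up to 4 points, so deg p = 4.
Then, symmetry: every cross-section ⟂ z is a circle, so x, y appear only via x² + y².
Then, against the integer gridlines: a circular section at z = 0 has radius exactly 1; the y-axis gridline crossings are at y ∈ {-1, 1}; among the integer gridlines, it crosses the x-axis at x ∈ {-1, 1}.
Finally, fitting integer coefficients to these (and the overall shape) gives p.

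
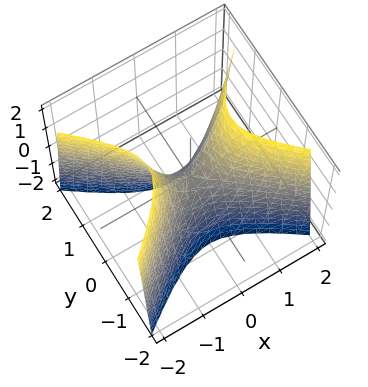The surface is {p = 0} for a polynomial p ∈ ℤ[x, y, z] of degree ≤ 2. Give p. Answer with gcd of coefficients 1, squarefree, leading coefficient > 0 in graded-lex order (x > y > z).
First, deg p = 2.
Then, symmetries: it's symmetric under y → −y, forcing even powers of y; it's symmetric under x → −x, forcing even powers of x.
Then, from the visible intercepts: it meets the x-axis at x = 0 (among the integer gridlines); one y-axis crossing is at y = 0; it crosses the z-axis at the gridline z = 0.
Finally, assembling these constraints gives the stated polynomial.

2*x^2 - 3*y^2 - z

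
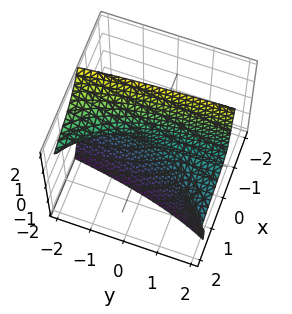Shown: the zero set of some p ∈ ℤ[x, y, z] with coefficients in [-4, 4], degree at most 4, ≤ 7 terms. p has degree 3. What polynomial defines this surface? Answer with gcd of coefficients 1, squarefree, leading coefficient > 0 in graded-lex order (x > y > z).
(a) The degree is 3 — no degree-2 surface has this shape.
(b) From the visible intercepts: it crosses the x-axis at the gridline x = 0; it crosses the z-axis at the gridline z = 0.
(c) Matching integer coefficients to the picture gives p.

x*y*z + 3*x*z^2 + z^3 + y*z + x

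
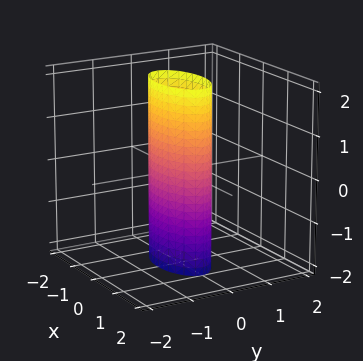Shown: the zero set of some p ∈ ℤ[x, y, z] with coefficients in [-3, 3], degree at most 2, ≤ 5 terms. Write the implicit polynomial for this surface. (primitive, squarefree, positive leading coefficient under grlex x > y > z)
First, deg p = 2. Constant cross-section along one axis; a quadric.
Then, symmetries: mirror symmetry y ↦ −y ⇒ only even powers of y; it's symmetric under z → −z, forcing even powers of z; it's symmetric under x → −x, forcing even powers of x.
Then, from the axis intercepts and sections: among the integer gridlines, it crosses the x-axis at x ∈ {-1, 1}; the surface avoids every integer z-axis point in the box.
Finally, the integer polynomial consistent with all of this is the stated p.

x^2 + 3*y^2 - 1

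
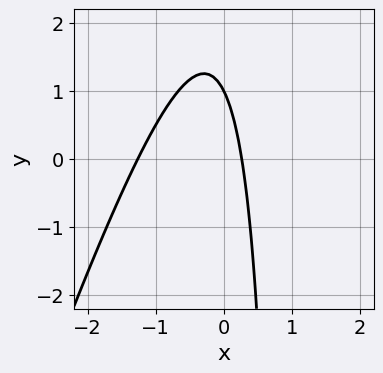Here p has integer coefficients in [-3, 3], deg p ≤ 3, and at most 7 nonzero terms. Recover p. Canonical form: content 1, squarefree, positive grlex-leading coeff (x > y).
3*x^2 - x*y + 3*x + y - 1

1. Degree: no degree-1 curve has this shape, so deg p = 2.
2. Checking where it meets the axes: it crosses the y-axis at the gridline y = 1.
3. Assembling these constraints gives the stated polynomial.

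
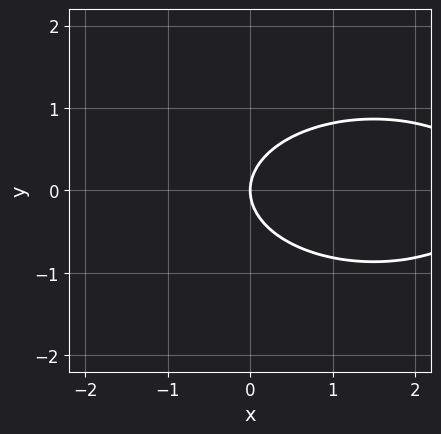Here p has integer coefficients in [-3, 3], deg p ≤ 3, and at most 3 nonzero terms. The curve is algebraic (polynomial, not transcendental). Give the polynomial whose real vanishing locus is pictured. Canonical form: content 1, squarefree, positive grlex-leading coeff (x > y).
Degree: the shape is more complex than any degree-1 curve, so deg p = 2.
Symmetries: it's symmetric under y → −y, forcing even powers of y.
Observable constraints: it crosses the x-axis at the gridline x = 0; one y-axis crossing is at y = 0.
Fitting integer coefficients to these (and the overall shape) gives p.

x^2 + 3*y^2 - 3*x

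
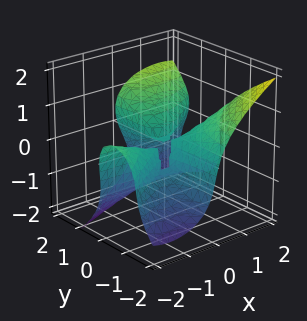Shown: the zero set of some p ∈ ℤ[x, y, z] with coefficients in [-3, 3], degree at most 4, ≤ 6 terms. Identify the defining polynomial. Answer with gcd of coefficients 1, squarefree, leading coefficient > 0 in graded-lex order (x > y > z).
2*x^2*y - 3*x*y^2 + 3*z^3 - 2*y*z + 3*z^2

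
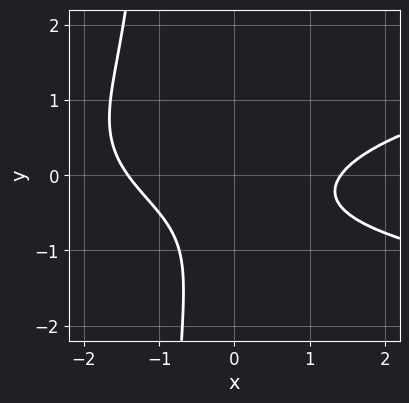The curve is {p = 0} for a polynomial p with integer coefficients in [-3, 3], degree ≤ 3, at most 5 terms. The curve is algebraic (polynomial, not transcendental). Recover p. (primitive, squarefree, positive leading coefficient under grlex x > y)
First, the degree is 3 — the shape is more complex than any degree-2 curve.
Next, reading off the gridlines: the curve avoids every integer y-axis point in the box.
Finally, fitting integer coefficients to these (and the overall shape) gives p.

2*x*y^2 - x^2 + 2*y^2 + 2*y + 2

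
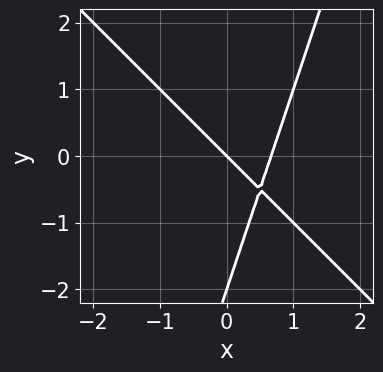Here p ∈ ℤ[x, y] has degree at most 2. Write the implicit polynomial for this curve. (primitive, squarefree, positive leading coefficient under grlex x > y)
1. The degree is 2 — the shape is more complex than any degree-1 curve.
2. Checking where it meets the axes: it meets the x-axis at x = 0 (among the integer gridlines); among the integer gridlines, it crosses the y-axis at y ∈ {-2, 0}.
3. Assembling these constraints gives the stated polynomial.

3*x^2 + 2*x*y - y^2 - 2*x - 2*y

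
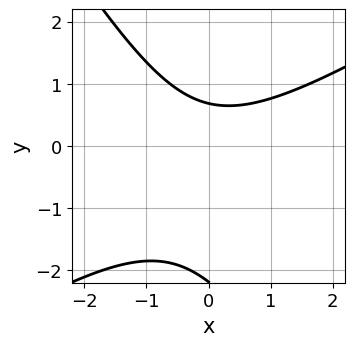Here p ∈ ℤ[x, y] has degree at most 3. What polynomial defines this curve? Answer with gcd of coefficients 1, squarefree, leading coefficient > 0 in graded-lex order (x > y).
(a) deg p = 2.
(b) From the axis intercepts and sections: it misses every integer gridline on the x-axis.
(c) Assembling these constraints gives the stated polynomial.

2*x^2 - 2*x*y - 2*y^2 - 3*y + 3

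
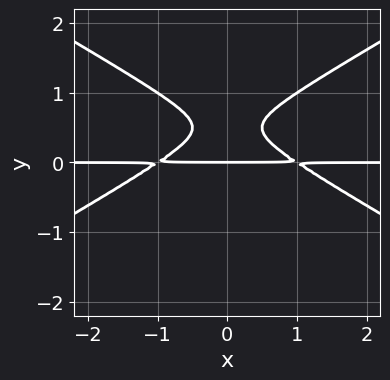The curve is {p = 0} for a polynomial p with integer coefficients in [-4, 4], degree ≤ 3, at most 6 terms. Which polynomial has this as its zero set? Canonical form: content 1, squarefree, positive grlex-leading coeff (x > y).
x^2*y - 3*y^3 + 3*y^2 - y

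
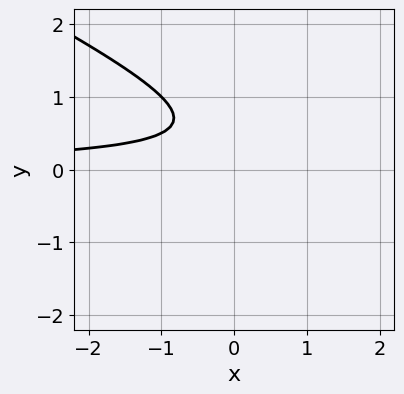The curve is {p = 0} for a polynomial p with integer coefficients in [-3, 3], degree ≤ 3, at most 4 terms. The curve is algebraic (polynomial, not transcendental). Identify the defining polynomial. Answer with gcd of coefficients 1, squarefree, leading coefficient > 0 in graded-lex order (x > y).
x*y + 2*y^2 - 2*y + 1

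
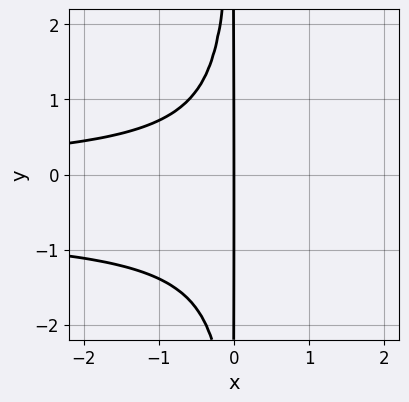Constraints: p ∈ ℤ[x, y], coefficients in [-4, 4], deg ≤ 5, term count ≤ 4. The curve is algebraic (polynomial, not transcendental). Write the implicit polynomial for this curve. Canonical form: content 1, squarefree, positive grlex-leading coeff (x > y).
The degree is 4 — no degree-3 curve has this shape.
Checking where it meets the axes: the visible y-axis segment lies entirely on the curve; one x-axis crossing is at x = 0.
Together with the visible shape, these determine p as stated.

3*x^2*y^2 + 2*x^2*y + 3*x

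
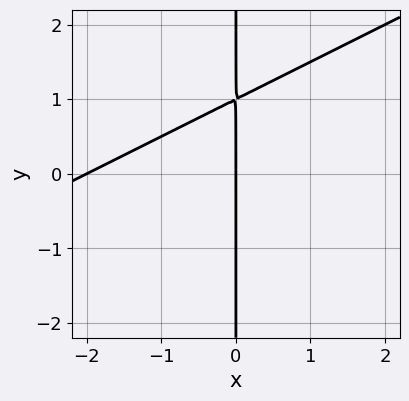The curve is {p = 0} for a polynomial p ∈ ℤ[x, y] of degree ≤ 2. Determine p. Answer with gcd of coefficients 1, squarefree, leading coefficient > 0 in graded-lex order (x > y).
deg p = 2.
Against the integer gridlines: every point of the y-axis in the box is on the curve; among the integer gridlines, it crosses the x-axis at x ∈ {-2, 0}.
Solving for integer coefficients yields p as stated.

x^2 - 2*x*y + 2*x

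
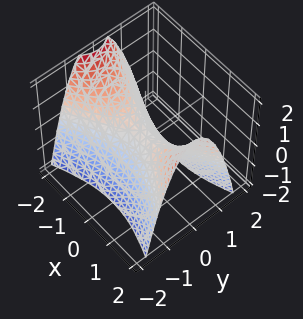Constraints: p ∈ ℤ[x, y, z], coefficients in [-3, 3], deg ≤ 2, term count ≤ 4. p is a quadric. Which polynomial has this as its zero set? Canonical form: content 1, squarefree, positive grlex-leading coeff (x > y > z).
(a) deg p = 2. A saddle surface; a quadric.
(b) Symmetries: the x ↦ −x reflection is a symmetry, so x appears only in even powers; the y ↦ −y reflection is a symmetry, so y appears only in even powers.
(c) From the visible intercepts: one x-axis crossing is at x = 0; one y-axis crossing is at y = 0; it meets the z-axis at z = 0 (among the integer gridlines).
(d) Together with the visible shape, these determine p as stated.

x^2 - 3*y^2 - 2*z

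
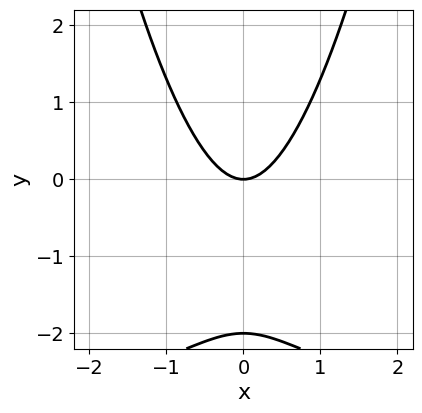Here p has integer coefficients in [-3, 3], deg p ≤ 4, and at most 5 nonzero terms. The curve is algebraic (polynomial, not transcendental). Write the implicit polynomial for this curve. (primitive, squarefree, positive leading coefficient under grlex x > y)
x^2*y + 3*x^2 - y^2 - 2*y

First, degree: no degree-2 curve has this shape, so deg p = 3.
Then, symmetries: it's symmetric under x → −x, forcing even powers of x.
Then, observable constraints: it meets the x-axis at x = 0 (among the integer gridlines); the y-axis gridline crossings are at y ∈ {-2, 0}.
Finally, fitting integer coefficients to these (and the overall shape) gives p.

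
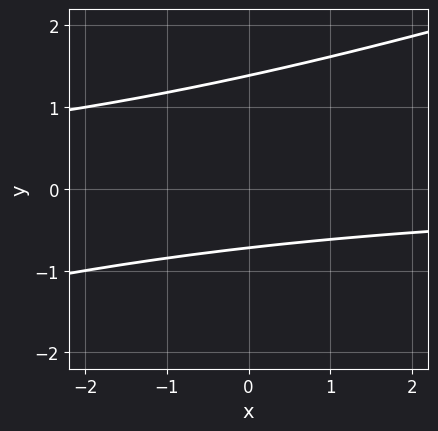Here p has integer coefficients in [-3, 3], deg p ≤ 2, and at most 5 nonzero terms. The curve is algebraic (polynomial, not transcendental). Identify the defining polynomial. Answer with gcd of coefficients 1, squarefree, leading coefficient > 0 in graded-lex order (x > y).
x*y - 3*y^2 + 2*y + 3

The degree is 2 — a generic line meets the curve in up to 2 points.
From the visible intercepts: it misses every integer gridline on the x-axis.
These observations pin down the coefficients.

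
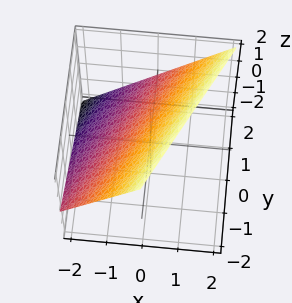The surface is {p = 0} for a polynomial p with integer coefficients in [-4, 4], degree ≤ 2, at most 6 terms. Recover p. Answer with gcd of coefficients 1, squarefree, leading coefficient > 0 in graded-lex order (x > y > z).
2*x - y - 2*z + 2

1. deg p = 1.
2. Against the integer gridlines: it crosses the y-axis at the gridline y = 2; it crosses the x-axis at the gridline x = -1.
3. Matching integer coefficients to the picture gives p.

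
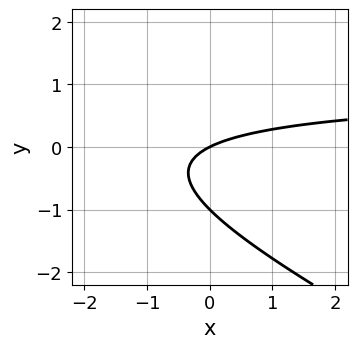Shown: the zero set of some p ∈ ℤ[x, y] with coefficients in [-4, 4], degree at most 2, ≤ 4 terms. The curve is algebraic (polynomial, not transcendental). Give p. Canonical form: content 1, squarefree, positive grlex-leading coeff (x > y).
x*y + 2*y^2 - x + 2*y

(a) The degree is 2 — the shape is more complex than any degree-1 curve.
(b) From the axis intercepts and sections: the y-axis gridline crossings are at y ∈ {-1, 0}; one x-axis crossing is at x = 0.
(c) Together with the visible shape, these determine p as stated.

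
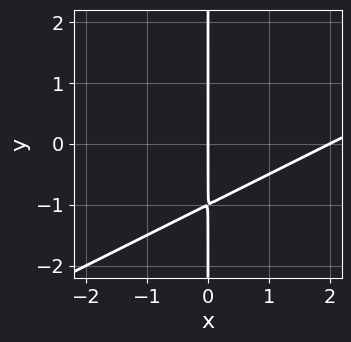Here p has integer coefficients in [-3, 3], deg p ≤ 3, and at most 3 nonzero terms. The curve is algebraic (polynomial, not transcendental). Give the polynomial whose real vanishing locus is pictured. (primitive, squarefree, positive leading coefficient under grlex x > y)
x^2 - 2*x*y - 2*x

First, the degree is 2 — no degree-1 curve has this shape.
Next, checking where it meets the axes: among the integer gridlines, it crosses the x-axis at x ∈ {0, 2}; every point of the y-axis in the box is on the curve.
Finally, putting this together gives p.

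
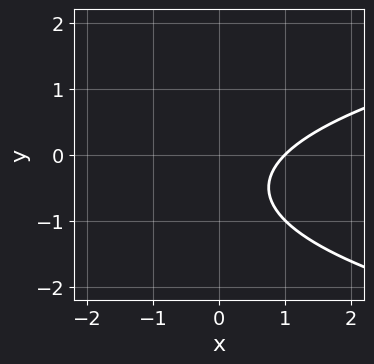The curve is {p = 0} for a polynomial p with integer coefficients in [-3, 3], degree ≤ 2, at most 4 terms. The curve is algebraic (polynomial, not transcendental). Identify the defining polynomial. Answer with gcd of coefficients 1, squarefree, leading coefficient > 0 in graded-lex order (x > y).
y^2 - x + y + 1

Degree: no degree-1 curve has this shape, so deg p = 2.
Reading off the gridlines: it misses every integer gridline on the y-axis; one x-axis crossing is at x = 1.
Solving for integer coefficients yields p as stated.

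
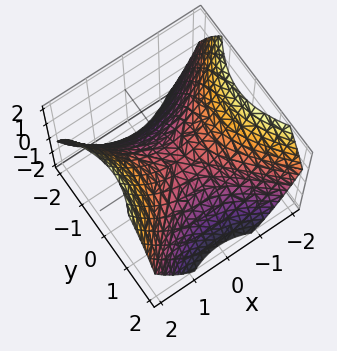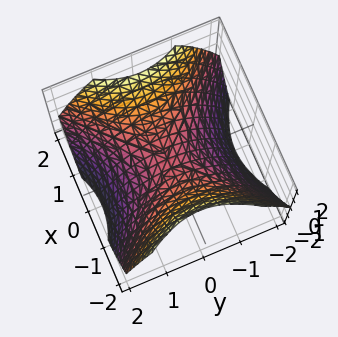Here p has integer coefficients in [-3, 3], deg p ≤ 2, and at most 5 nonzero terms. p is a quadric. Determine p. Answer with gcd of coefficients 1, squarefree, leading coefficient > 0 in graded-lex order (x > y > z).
2*x^2 - 2*y^2 - 3*z

1. deg p = 2. A hyperbolic paraboloid; a quadric.
2. Symmetries: the x ↦ −x reflection is a symmetry, so x appears only in even powers; it's symmetric under y → −y, forcing even powers of y.
3. Checking where it meets the axes: one x-axis crossing is at x = 0; it crosses the y-axis at the gridline y = 0.
4. These observations pin down the coefficients.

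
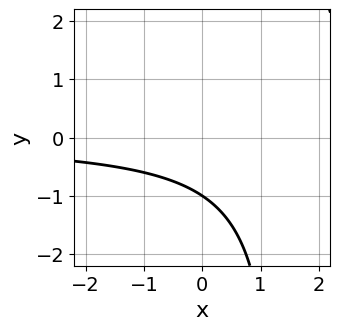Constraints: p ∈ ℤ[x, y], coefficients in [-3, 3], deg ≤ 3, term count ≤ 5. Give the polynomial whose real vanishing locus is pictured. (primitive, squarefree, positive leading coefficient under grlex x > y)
1. deg p = 2.
2. Against the integer gridlines: it crosses the y-axis at the gridline y = -1; it misses every integer gridline on the x-axis.
3. Putting this together gives p.

2*x*y - 3*y - 3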